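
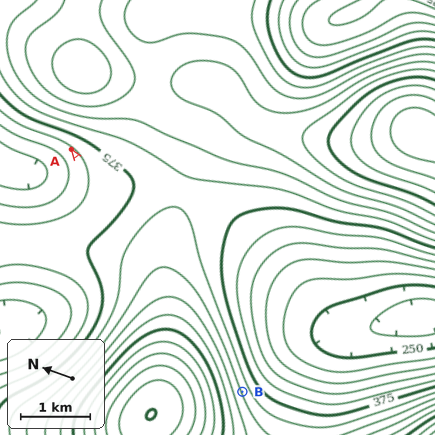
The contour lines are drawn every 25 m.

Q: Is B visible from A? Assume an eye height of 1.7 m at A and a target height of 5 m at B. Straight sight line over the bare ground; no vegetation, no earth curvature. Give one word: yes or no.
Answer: no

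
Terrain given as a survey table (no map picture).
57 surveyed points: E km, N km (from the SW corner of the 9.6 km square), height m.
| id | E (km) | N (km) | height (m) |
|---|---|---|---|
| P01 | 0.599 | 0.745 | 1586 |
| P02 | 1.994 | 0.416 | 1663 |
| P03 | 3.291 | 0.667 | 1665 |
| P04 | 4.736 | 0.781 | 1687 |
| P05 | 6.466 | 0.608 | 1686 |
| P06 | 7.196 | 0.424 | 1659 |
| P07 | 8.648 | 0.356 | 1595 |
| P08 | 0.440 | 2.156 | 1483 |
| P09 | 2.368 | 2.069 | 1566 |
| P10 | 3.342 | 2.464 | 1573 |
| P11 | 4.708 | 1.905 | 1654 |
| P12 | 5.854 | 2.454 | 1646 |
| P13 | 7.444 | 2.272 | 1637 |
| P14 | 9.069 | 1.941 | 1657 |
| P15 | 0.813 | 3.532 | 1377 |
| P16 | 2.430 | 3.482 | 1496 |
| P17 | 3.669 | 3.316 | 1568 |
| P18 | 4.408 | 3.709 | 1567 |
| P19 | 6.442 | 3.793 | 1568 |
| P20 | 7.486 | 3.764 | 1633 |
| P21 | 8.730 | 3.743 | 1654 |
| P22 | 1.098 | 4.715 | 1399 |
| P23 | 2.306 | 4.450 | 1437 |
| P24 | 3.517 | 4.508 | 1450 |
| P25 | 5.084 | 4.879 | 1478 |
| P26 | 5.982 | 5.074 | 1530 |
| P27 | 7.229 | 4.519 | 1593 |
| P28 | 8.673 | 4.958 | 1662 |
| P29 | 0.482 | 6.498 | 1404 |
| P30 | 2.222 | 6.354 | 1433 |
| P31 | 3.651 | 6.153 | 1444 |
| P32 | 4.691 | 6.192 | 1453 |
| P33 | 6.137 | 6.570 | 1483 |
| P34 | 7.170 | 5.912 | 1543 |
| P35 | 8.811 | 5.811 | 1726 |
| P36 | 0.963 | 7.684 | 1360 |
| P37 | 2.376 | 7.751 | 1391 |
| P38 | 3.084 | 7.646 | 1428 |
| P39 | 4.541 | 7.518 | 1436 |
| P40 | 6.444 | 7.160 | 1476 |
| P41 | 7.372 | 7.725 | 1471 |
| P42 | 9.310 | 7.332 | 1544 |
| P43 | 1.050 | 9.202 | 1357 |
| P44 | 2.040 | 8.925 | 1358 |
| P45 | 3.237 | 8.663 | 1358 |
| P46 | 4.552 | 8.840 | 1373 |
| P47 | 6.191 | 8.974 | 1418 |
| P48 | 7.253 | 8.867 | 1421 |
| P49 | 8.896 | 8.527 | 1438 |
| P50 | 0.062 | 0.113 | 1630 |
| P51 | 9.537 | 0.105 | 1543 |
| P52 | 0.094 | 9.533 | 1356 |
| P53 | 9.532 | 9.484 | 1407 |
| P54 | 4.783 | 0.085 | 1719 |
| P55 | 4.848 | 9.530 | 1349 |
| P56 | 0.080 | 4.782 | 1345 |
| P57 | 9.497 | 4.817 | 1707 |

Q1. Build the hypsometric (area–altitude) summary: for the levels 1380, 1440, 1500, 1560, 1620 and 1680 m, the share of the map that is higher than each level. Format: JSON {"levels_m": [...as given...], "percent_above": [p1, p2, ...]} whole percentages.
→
{"levels_m": [1380, 1440, 1500, 1560, 1620, 1680], "percent_above": [88, 67, 51, 43, 30, 6]}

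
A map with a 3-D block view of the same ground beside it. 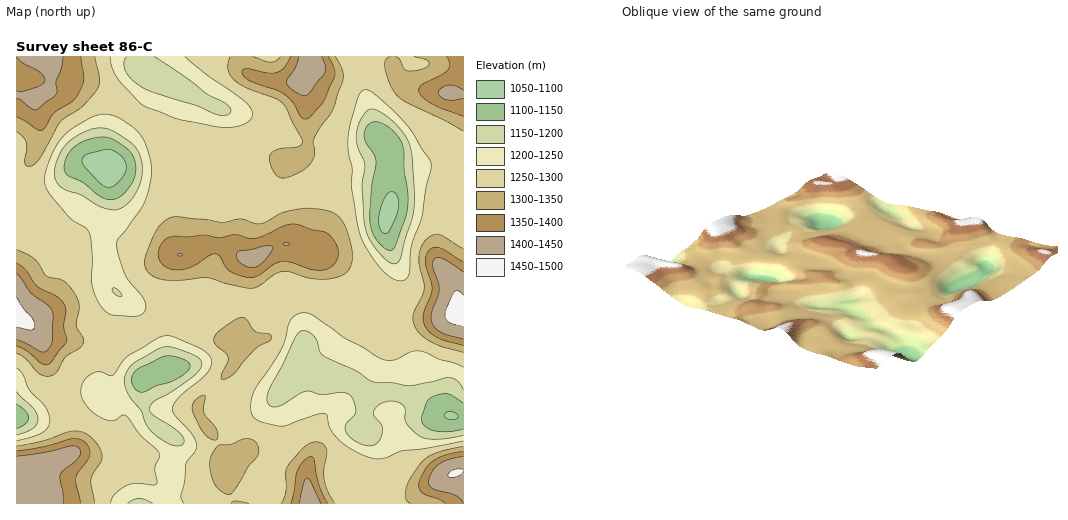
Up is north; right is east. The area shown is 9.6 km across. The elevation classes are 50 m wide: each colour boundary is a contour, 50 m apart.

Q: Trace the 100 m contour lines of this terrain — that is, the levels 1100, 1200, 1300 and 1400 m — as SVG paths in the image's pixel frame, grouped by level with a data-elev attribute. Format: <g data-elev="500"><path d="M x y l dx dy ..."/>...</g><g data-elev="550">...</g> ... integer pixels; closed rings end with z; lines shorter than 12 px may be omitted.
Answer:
<g data-elev="1100"><path d="M449 420l-4-3 0-2 1-3 6 0 6 3 0 2-2 2z"/><path d="M383 233l-4-8 0-12 6-16 4-5 3 0 4 2 2 4 0 12-9 22-3 2z"/><path d="M108 187l-9-4-16-18-1-6 3-4 24-6 8 4 7 6 2 7-2 8-9 11z"/></g><g data-elev="1200"><path d="M128 503l5-3 6-2 6 2 8 3"/><path d="M173 445l-14-7-11-10-7-18-13-16-4-12 2-9 6-9 25-14 9-3 9 1 19 7 6 4 2 4-2 6-7 7-22 16-16 9-5 6 0 4 3 4 22 14 8 8 1 5-2 3z"/><path d="M463 435l-24 4-11 0-7-2-8-6-7-8-1-14-2-4-6-3-8-1-11 4-5 7 1 4 8 12-2 11-5 6-8 1-13-6-8-9 0-7 8-8 2-5-3-11-5-6-7-2-20 3-15-4-7 3-16 11-7 2-7-2-2-7 3-10 25-51 4-5 5-2 5 2 5 5 6 15 3 3 33 16 15 10 39 5 39-8 9 3 5 9"/><path d="M17 392l17 17 4 10-1 5-5 5-15 6"/><path d="M118 296l-5-4-1-3 1-1 5 2 4 5 0 2z"/><path d="M391 263l-8-6-12-15-4-9-3-12-2-35 3-21-8-19-1-11 2-10 4-8 5-6 4-2 6 1 7 4 15 14 9 13 4 14 2 38-1 21-13 44-3 5z"/><path d="M110 210l-12-4-18-12-17-5-6-6-2-6 2-15 8-17 13-10 17-7 8 0 7 2 19 11 8 9 5 13-1 17-8 17-11 11-6 2z"/><path d="M154 57l32 21 21 16 20 10 4 5-1 4-5 2-8 0-20-9-53-18-11-7-7-8-2-9 3-7"/></g><g data-elev="1300"><path d="M95 503l-4-24 10-18 1-5-4-11-9-9-8-4-10-1-28 10-26 5"/><path d="M249 503l-13-2-5 2"/><path d="M335 503l-8-12-3-12 2-30-4-6-6-1-5 1-6 4-17 19-2 7 0 19-5 11"/><path d="M227 494l3 0 4-3 15-25 9-10 0-10-6-6-7-1-14 5-11 1-8 9-2 11 3 15 5 9z"/><path d="M463 446l-26 7-9 4-6 4-11 17-4 9-1 12 5 4"/><path d="M211 439l6 0 1-6-3-7-11-12-1-6 2-11-2-2-4 2-5 5-2 8 10 21z"/><path d="M221 379l4 0 9-5 22-25 15-9 0-5-15-3-9-12-4-2-8 2-17 12-4 5 0 5 13 12 1 5-6 15z"/><path d="M17 353l9 6 13 14 4 3 6 0 7-3 9-15 16-11 3-6-8-15 3-21-2-7-5-8-10-10-16-4-12-17-17-10"/><path d="M244 288l7 0 6-1 17-13 9-3 8 1 17 6 12 1 14-1 11-4 6-9 1-11-4-20-6-13-5-6-7-4-24-3-23 5-17 9-7 2-17-5-20 3-48-5-9 4-8 8-8 18-4 14 1 8 6 6 8 4 11 1 37-2z"/><path d="M463 249l-24-15-8 2-7 6-4 8-1 10 5 23 0 7-10 21-1 7 4 12 9 9 15 7 22 7"/><path d="M17 132l6 5 3 6-1 21 3 2 4 0 8-8 20-36 22-15 15-18 3-10-5-22"/><path d="M230 57l-2 11 4 10 13 9 28 11 8 4 5 6 16 31 0 4-3 3-20 3-9 6-1 5 4 11 5 6 6 1 18-7 7-6 4-6 2-7-1-13 6-11 13-18 10-30-1-11-7-12"/><path d="M280 57l-4 4-5 1-18-5"/><path d="M390 57l-5 4 0 8 6 17 7 10 8 6 39 19 18 10"/><path d="M414 57l13 3 2 2 0 3-8 4-14 2-3-3-5-9-4-2"/></g><g data-elev="1400"><path d="M63 503l0-10-3-18 3-4 16-14 2-5-3-5-8-1-27 7-26 3"/><path d="M321 503l-10-22-4-3-3 5-5 20"/><path d="M463 456l-15 4-10 5-7 8-2 9 3 6 23 7 8 8"/><path d="M17 340l23 11 6 0 4-4 2-6 1-24-3-10-18-14-15-20"/><path d="M463 272l-21-14-4-1-4 3-1 7 5 16 1 7-8 27 2 8 5 6 8 3 17 5"/><path d="M247 267l6 1 7-4 9-9 4-8-8-1-27 5-2 4 2 5z"/><path d="M179 256l4-1-1-1-4 0 0 1z"/><path d="M286 246l4-2-3-2-4 1 0 1z"/><path d="M17 98l18 12 19-14 3-4-1-11 5-12 2-12"/><path d="M463 90l-8-4-6-1-8 3-3 5 3 4 6 3 16-2"/><path d="M17 57l5 6 17 9 6 8-2 3-5 4-16 4-5 0"/><path d="M299 57l-3 10-10 15 6 7 12 7 5-3 16-20 0-7-3-9"/></g>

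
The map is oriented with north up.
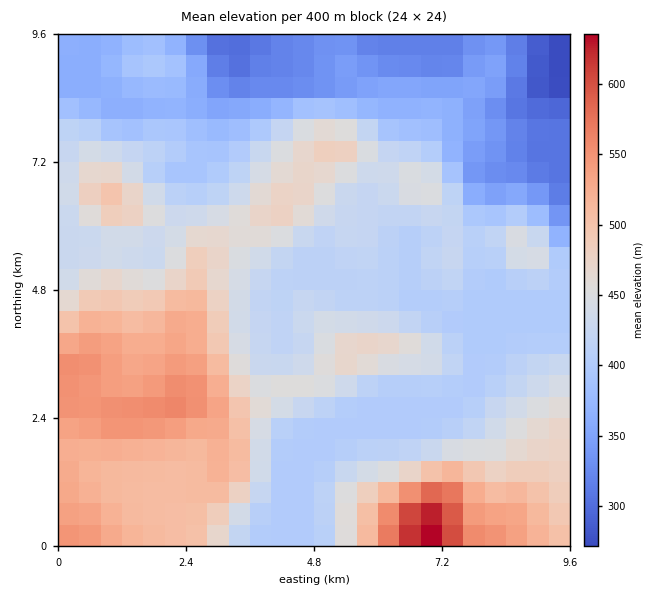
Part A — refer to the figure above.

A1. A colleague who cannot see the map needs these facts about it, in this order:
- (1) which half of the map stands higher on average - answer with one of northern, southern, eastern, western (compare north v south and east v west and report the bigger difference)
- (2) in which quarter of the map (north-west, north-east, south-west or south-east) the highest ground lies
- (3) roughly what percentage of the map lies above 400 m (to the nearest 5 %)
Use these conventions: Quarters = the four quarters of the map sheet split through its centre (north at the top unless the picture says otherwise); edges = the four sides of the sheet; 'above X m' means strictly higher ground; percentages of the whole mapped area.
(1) Taken as a whole, the southern half is higher than the northern.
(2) The highest point lies in the south-east quarter of the map.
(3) Roughly 75 % of the ground is higher than 400 m.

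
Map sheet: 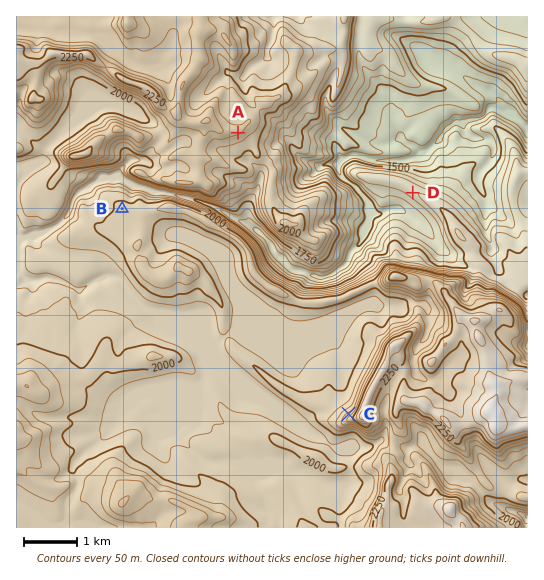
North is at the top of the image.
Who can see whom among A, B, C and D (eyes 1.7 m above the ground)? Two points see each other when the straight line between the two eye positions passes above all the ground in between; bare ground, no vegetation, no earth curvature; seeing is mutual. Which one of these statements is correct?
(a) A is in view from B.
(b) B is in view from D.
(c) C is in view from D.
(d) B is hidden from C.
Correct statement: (d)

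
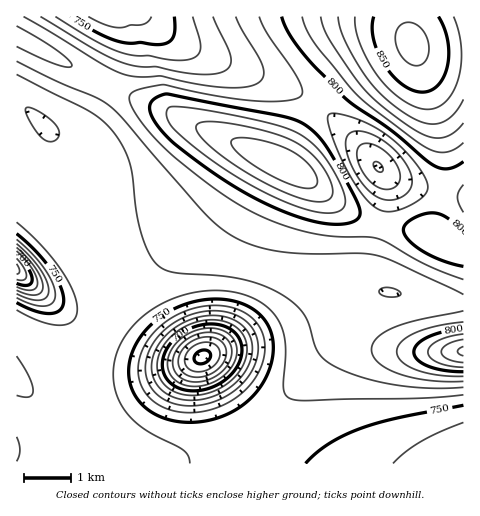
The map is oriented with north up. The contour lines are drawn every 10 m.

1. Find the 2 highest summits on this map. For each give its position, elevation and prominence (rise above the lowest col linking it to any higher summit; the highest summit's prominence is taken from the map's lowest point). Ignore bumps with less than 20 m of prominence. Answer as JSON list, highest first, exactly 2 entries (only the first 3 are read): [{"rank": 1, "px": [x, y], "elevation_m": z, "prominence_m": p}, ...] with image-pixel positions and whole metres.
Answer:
[{"rank": 1, "px": [412, 45], "elevation_m": 863, "prominence_m": 216}, {"rank": 2, "px": [284, 165], "elevation_m": 838, "prominence_m": 45}]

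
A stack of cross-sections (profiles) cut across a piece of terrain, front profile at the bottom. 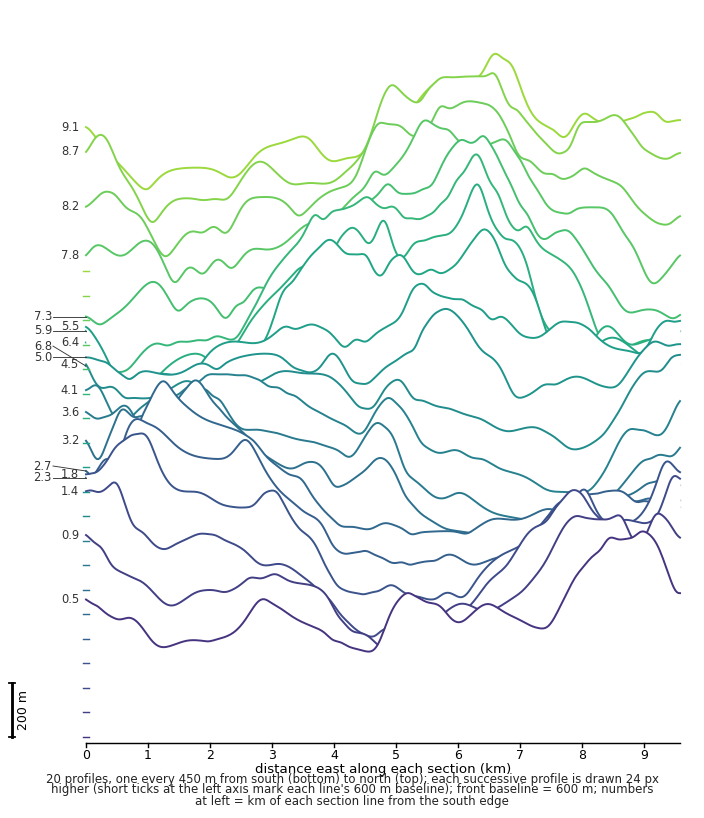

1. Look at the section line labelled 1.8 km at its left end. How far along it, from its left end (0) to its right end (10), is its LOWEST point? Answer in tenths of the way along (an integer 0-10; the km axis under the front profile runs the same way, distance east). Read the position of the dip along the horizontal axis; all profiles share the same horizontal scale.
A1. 6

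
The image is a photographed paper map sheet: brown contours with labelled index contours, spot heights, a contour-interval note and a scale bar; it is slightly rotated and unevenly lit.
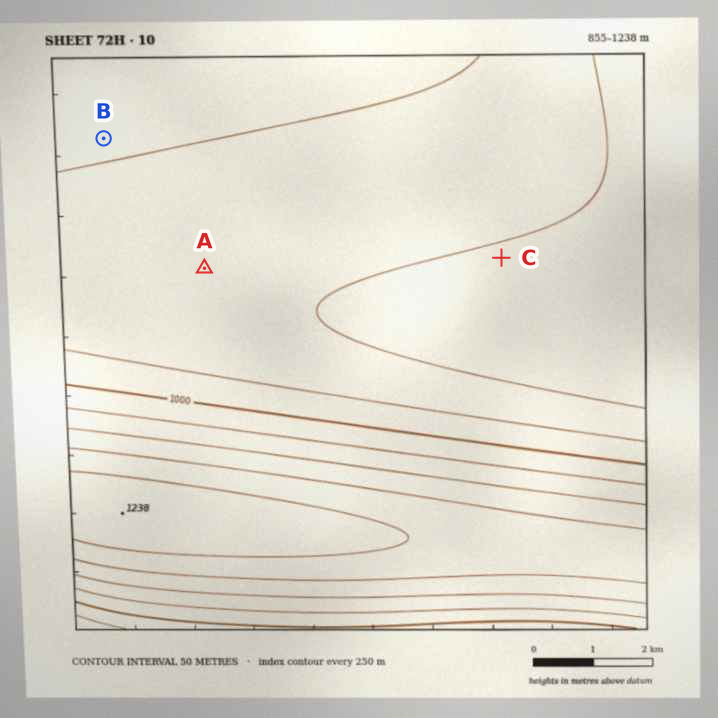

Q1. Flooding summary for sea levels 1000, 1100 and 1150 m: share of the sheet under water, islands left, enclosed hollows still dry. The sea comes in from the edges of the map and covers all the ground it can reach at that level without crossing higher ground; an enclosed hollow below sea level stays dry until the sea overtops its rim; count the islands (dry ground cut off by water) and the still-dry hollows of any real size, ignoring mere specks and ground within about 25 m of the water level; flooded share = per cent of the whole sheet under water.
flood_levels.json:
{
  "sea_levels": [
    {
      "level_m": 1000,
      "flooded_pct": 65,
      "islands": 0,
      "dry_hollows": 0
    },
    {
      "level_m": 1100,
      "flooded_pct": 77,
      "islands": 0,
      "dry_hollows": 0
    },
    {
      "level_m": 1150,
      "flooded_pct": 84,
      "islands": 0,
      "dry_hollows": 0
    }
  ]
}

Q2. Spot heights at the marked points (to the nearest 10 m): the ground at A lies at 910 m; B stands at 960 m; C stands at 900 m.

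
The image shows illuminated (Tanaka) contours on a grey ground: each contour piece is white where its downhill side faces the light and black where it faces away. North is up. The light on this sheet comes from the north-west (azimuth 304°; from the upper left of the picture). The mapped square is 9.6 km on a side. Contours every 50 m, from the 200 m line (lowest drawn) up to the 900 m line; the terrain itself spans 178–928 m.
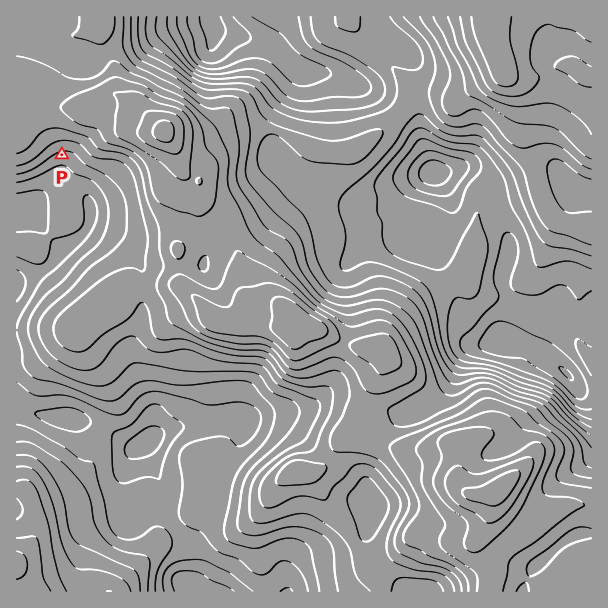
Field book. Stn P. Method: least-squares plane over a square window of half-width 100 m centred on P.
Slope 14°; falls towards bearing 169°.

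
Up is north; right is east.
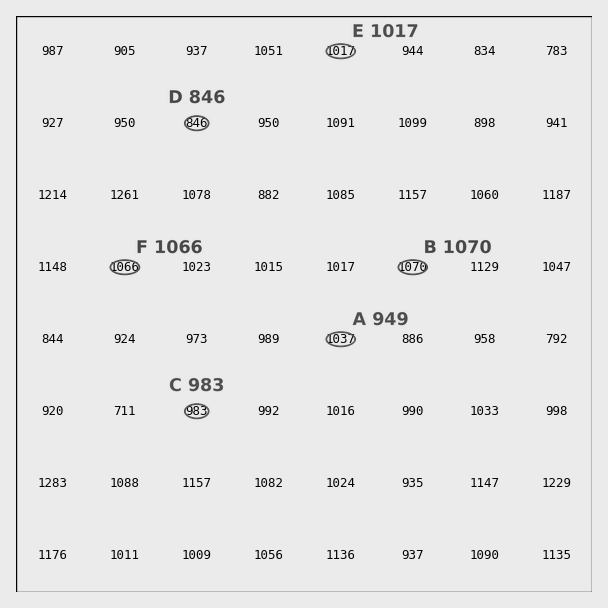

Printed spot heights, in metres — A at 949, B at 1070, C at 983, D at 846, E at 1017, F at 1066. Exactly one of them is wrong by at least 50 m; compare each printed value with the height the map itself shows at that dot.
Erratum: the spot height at A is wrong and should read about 1037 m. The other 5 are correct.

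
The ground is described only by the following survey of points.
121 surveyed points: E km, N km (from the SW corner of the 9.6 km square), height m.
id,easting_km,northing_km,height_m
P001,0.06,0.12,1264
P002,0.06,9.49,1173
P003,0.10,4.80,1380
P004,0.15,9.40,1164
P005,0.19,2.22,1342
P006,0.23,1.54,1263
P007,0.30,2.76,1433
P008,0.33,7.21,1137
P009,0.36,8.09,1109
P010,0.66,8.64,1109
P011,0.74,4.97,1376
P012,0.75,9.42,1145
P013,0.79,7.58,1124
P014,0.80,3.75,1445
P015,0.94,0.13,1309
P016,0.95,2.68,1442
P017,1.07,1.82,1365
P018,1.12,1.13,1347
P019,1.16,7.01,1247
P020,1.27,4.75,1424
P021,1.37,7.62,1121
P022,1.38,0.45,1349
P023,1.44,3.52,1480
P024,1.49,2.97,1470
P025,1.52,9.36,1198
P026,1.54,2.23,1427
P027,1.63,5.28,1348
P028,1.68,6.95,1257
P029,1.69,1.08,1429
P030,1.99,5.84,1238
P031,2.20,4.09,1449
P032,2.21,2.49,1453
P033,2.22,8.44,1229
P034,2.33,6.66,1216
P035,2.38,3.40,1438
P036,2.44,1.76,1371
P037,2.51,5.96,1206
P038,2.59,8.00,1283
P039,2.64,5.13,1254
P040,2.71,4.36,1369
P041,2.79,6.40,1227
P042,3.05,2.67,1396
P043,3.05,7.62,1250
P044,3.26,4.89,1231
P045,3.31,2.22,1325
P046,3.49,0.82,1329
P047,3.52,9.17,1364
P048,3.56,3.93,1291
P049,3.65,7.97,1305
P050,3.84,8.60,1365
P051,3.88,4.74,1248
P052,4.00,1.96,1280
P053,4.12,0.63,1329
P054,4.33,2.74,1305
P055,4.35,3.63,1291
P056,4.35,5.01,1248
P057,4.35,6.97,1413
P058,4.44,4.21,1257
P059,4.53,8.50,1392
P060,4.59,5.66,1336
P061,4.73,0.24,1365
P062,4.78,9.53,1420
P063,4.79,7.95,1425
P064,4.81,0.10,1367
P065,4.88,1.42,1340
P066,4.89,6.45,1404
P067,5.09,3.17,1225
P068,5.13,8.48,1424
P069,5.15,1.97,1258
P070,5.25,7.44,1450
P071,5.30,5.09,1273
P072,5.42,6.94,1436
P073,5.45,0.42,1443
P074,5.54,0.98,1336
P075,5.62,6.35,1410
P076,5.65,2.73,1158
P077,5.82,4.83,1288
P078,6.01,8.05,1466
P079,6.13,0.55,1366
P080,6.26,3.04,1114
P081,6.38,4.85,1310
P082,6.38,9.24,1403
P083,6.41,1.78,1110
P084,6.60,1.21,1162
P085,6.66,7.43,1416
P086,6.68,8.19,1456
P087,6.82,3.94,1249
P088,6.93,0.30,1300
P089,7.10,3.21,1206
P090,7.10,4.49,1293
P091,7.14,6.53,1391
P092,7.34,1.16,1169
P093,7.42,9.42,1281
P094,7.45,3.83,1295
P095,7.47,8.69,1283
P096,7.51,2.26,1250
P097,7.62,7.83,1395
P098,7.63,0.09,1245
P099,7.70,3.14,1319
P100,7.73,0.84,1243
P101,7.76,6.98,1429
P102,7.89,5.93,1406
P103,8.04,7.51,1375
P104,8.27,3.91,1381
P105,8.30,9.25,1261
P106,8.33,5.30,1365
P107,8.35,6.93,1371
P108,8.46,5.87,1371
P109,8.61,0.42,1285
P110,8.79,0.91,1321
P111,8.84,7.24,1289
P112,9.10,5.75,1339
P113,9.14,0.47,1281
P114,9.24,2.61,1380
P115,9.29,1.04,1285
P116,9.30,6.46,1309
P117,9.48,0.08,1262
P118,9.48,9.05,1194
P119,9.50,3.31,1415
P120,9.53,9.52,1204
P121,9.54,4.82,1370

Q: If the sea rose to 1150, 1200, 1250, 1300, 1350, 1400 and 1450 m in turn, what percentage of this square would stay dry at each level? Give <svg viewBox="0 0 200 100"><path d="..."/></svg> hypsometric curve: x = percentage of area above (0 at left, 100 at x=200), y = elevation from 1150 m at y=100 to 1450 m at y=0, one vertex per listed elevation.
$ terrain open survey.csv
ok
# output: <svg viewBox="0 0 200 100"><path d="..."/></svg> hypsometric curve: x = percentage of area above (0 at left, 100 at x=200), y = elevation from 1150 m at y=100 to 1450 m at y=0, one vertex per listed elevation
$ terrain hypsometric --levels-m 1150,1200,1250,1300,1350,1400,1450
<svg viewBox="0 0 200 100"><path d="M187 100l-12-17-21-16-39-17-38-17-37-16-29-17"/></svg>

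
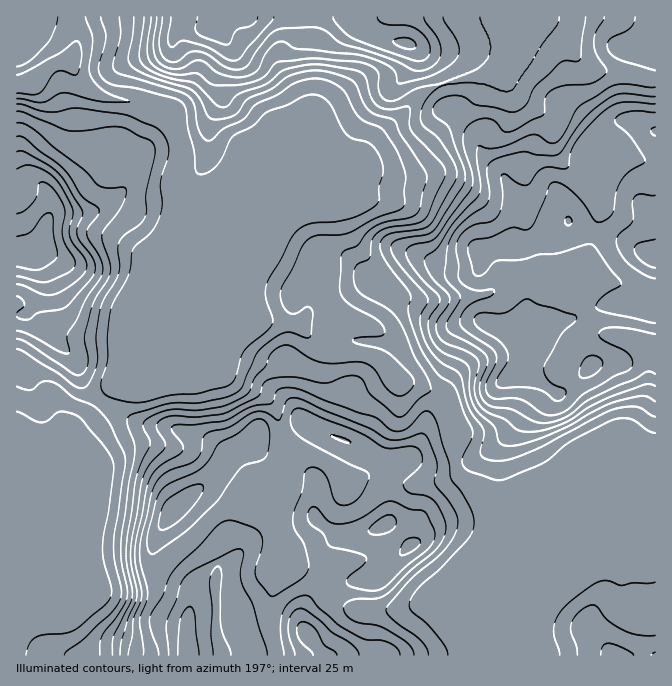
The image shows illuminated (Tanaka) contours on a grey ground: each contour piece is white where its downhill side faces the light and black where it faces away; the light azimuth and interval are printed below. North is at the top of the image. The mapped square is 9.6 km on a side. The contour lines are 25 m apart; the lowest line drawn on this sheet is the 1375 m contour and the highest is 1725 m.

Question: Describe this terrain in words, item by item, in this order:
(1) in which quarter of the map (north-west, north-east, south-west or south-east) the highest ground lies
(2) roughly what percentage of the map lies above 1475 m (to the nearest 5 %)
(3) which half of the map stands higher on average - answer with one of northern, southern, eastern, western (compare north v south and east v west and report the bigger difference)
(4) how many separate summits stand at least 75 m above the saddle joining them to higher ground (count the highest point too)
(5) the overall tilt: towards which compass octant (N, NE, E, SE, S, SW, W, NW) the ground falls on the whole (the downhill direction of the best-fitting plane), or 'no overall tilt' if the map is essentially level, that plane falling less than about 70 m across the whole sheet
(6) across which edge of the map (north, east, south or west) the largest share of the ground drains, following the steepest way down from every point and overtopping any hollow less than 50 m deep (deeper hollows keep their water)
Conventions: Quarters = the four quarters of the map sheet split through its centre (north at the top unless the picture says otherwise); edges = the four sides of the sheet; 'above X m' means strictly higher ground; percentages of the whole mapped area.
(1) The highest point lies in the north-east quarter of the map.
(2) About 70 % of the map lies above 1475 m.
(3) Taken as a whole, the eastern half is higher than the western.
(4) There are 4 summits with 75 m or more of prominence.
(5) On the whole the ground falls towards the west.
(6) Drainage is mainly to the west: more ground falls towards that edge than towards any other.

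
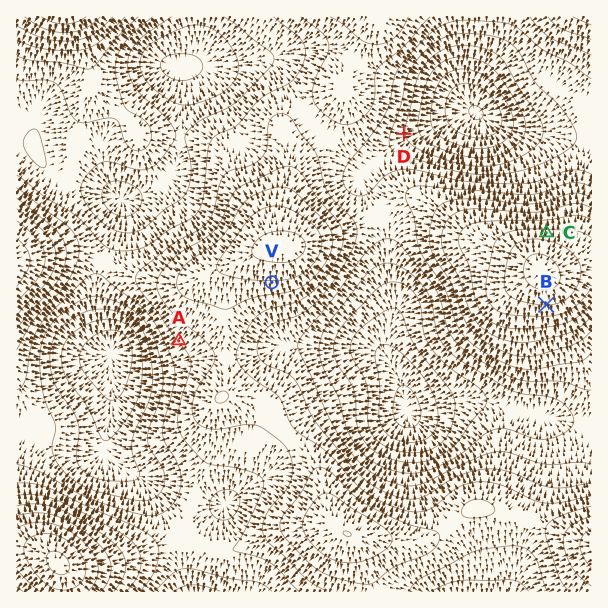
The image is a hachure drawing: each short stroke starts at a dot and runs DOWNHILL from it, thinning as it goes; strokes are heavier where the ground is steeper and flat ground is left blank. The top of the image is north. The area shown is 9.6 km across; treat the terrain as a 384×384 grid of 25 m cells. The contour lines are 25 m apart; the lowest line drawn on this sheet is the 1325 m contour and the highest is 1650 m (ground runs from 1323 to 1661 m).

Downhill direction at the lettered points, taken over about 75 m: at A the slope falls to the SW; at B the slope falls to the S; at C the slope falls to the N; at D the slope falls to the E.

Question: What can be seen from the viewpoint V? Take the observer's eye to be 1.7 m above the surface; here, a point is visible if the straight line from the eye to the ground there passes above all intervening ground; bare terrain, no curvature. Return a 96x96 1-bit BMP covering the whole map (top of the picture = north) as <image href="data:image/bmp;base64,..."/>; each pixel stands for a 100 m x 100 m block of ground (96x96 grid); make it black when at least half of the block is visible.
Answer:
<image width="96" height="96" href="data:image/bmp;base64,Qk2+BAAAAAAAAD4AAAAoAAAAYAAAAGAAAAABAAEAAAAAAIAEAAATCwAAEwsAAAIAAAAAAAAA////AAAAAAAAAAAAAAAAAAAAABAABwAAAAAAAAAAADgAP/gAAAAAAAAAADwAf/gAAAAAAAAAAD8A//wAAAAAAAAAAH8B//gAAAAAAAAAAH8H//gAeAAAAAAAAP8P//gAfAAAAAAAAP8///AAPgAAABAAAf////AADwAAf/4AAf///+AAB+AP//8AA////+AAA/////+AB////8AAAf/////gD////4AAAf/////4H////4AAAP///////////wAAAH///////////gAAAD///////////AAAAB//////////4AAAAA//////////gAAAAAf/////////AAAAAAf////////+AAAAAAf////////8AAAAAAf////////8AAAAAAf////////4AAAAAA/////////wAAAAAB/////////gAAAAAH/////////AAAAAAH//w/////+AAAAAAH//gf////+AAAAAAH//Af/////AAAAAAP//Af/////AAAAAB///gf/////AAAAB////w////A/AAAAD////4///+ADAAAAH////////+ADAAAAD////////8ADAAAAD////+D//8ACAAAAB////4D//8ACAAAAA////AB//8ACAAAAAf//8AB//8ACAAAAAP//4AA//4ACAAAAAP//gAA//4ACAAAAAH//AAAf/wACAAAAAP/+AAAf/wADAAAAAP/8AAAP/wADAAAAAP/4AAAP/wADAAAAAf/gAAAH/wADgAAAAf/AAAAH/4ADwAAAB//AAAAD//ADwAAAB//AAAAD//gD4AAAB//AAAAD//gD4AAAAB/gAAAB//gD4AAAAAPgAAAB//gD4AAAAABAAAAB//gD4AAAAAAAAAAB//gDwAAAAAAAAAAA//ADgAAAAAAAAAAAf/ADAAAAAAAAAAAAH/AAAAAAAAAAAAAAB+AAAAAAAAAAAAAAAcAAAAAAAAAAAAAAAAAAAAAAAAAAAAAAAAAAAAAAAAAAAAAAAAAAAAAAAAAAAAAAAAAAAAAAAAAAAAAAAAAAAAAAAAAAAAAAAAAAAAAAAAAAAAAAAAAAAAAAAAAAAAAAAAAAAAAAAAAAAAAAAAAAAAAAAAAAAAAAAAAAAAAAAAAAAAAAAAAAAAAAAAAAAAAAAAAAAAAAAAAAAAAAAAAAAAAAAAAAAAAAAAAAAAAAAAAAAAAAAAAAAAAAAAAAAAAAAAAAAAAAAAAAAAAAAAAAAAAAAAAAAAAAAAAAAAAAAAAAAAAAAAAAAAAAAAAAAAAAAAAAAAAAAAAAAAAAAAAAAAAAAAAAAAAAAAAAAAAAAAAAAAAAAAAAAAAAAAAAAAAAAAAAAAAAAAAAAAAAAAAAAAAAAAAAAAAAAAAAAAAAAAAAAAAAAAAAAAAAAAAAAAAAAAAAAAAAAAAAAAAAAAAAAAAAAAAAAAAAAAAAAAAAAAAAAAAAAAAAAAAAAAAAAAAAAAAAAAAAAAAAAAAAAAAAAAAAAAAAAAAAAAAAAAAAAAAAAAAAAAAAAAAAAAAAAAAAAAAA="/>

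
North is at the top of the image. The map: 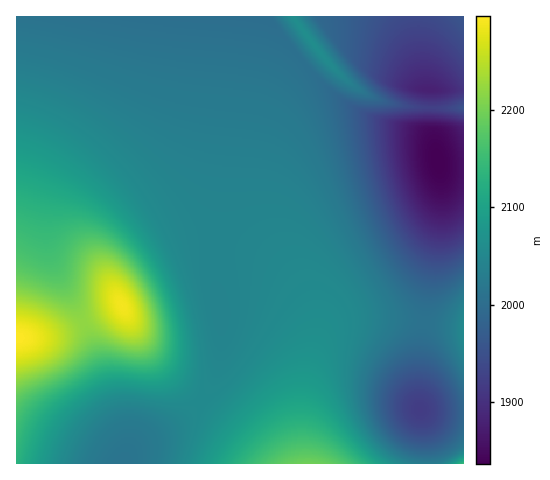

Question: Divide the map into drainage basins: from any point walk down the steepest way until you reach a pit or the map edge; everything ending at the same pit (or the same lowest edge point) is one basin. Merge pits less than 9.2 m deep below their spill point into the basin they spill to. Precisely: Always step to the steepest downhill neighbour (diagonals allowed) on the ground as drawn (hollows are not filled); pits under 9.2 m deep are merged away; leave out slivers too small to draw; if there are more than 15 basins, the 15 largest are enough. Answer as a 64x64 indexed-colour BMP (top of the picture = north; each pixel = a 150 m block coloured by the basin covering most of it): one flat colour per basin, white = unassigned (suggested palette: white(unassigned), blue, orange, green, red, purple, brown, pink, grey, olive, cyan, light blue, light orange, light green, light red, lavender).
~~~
<image width="64" height="64" href="data:image/bmp;base64,Qk12CAAAAAAAAHYAAAAoAAAAQAAAAEAAAAABAAQAAAAAAAAIAAATCwAAEwsAABAAAAAAAAAA////ALR3HwAOf/8ALKAsACgn1gC9Z5QAS1aMAMJ34wB/f38AIr28AM++FwDox64AeLv/AIrfmACWmP8A1bDFACIiIiIiIiIiIiIiIiIiIiIiIhEREzMzMzMzMzMzMzMzIiIiIiIiIiIiIiIiIiIiIiIhERETMzMzMzMzMzMzMzMiIiIiIiIiIiIiIiIiIiIiIhERERMzMzMzMzMzMzMzMyIiIiIiIiIiIiIiIiIiIiIhEREREzMzMzMzMzMzMzMzIiIiIiIiIiIiIiIiIiIiIhERERETMzMzMzMzMzMzMzMiIiIiIiIiIiIiIiIiIiIhERERERMzMzMzMzMzMzMzMyIiIiIiIiIiIiIiIiIiIhEREREREzMzMzMzMzMzMzMzIiIiIiIiIiIiIiIiIiIRERERERETMzMzMzMzMzMzMzMiIiIiIiIiIiIiIiIiIRERERERERMzMzMzMzMzMzMzMyIiIiIiIiIiIiIiIiIREREREREREzMzMzMzMzMzMzMzIiIiIiIiIiIiIiIiIRERERERERETMzMzMzMzMzMzMzMiIiIiIiIiIiIiIiERERERERERERMzMzMzMzMzMzMzMyIiIiIiIiIiIiIiERERERERERERETMzMzMzMzMzMzMzIiIiIiIiIiIiIiERERERERERERERMzMzMzMzMzMzMzMiIiIiIiIiIiIiIREREREREREREREzMzMzMzMzMzMzMyIiIiIiIiIiIiIRERERERERERERERMzMzMzMzMzMzMzIiIiIiIiIiIiIREREREREREREREREzMzMzMzMzMzMzMiIiIiIiIiIiIRERERERERERERERETMzMzMzMzMzMzMxEREiIiIiIiIhEREREREREREREREREzMzMzMzMzMzMzERERESIiIiIhERERERERERERERERERMzMzMzMzMzMzMRERERESIiIhERERERERERERERERERERMzMzMzERERERERERERERIiEREREREREREREREREREREREREREREREREREREREREREREREREREREREREREREREREREREREREREREREREREREREREREREREREREREREREREREREREREREREREREREREREREREREREREREREREREREREREREREREREREREREREREREREREREREREREREREREREREREREREREREREREREREREREREREREREREREREREREREREREREREREREREREREREREREREREREREREREREREREREREREREREREREREREREREREREREREREREREREREREREREREREREREREREREREREREREREREREREREREREREREREREREREREREREREREREREREREREREREREREREREREREREREREREREREREREREREREREREREREREREREREREREREREREREREREREREREREREREREREREREREREREREREREREREREREREREREREREREREREREREREREREREREREREREREREREREREREREREREREREREREREREREREREREREREREREREREREREREREREREREREREREREREREREREREREREREREREREREREREREREREREREREREREREREREREREREREREREREREREREREREREREREREREREREREREREREREREREREREREREREREREREREREREREREREREREREREREREREREREREREREREREREREREREREREREREREREREREREREREREREREREREREREREREREREREREREREREREREREREREREREREREREREREREREREREREREREREREREREREREREREREREREREREREREREREREREREREREREREREREREREREREREREREREREREREREREREREREREREREREREREREREREREREREREREREREREREREREREREREREREREREREREREREREREREREREREREREREREREREREREREREREREREREREREREREREREREREREREREREREREREREREREREREREREREREREREREREREREREREREREREREREREREREREREREREREREREREREREREREREREREREREREREREREREREREREREREREREREREREREREREREREREREREREREREREREREREREREREREREREREREREREREREREREREREREREREREREREREREREREREREREREREREREREREREREREUREREREERERERERERERERERERERERERERERERERERREREREREQREREREREREREREREREREREREREREREREURERERERERBEREREREREREREREREREREREREREREREUREREREREREERERERERERERERERERERERERERERERFEREREREREREQRERERERERERERERERERERERERERERFERERERERERERBEREREREREREREREREREREREREREREUREREREREREREEREREREREREREREREREREREREREREUREREREREREREQREREREREREREREREREREREREREREURERERERERERERBEREREREREREREREREREREREREREUREREREREREREREEREREREREREREREREREREREREREUREREREREREREREQRERERERERERERERERERERERERERRERERERERERERERBERERERERERERERERERERERERERRERERERERERERERE"/>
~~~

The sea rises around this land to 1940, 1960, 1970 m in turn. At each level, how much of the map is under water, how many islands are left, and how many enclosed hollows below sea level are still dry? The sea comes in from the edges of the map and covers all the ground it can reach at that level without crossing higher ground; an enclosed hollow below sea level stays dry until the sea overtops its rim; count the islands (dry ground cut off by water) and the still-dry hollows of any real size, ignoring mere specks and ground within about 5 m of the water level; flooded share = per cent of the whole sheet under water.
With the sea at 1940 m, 9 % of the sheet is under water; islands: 0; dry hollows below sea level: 1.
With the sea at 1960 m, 11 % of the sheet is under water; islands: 0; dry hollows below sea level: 1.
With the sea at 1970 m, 12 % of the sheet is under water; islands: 0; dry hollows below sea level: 1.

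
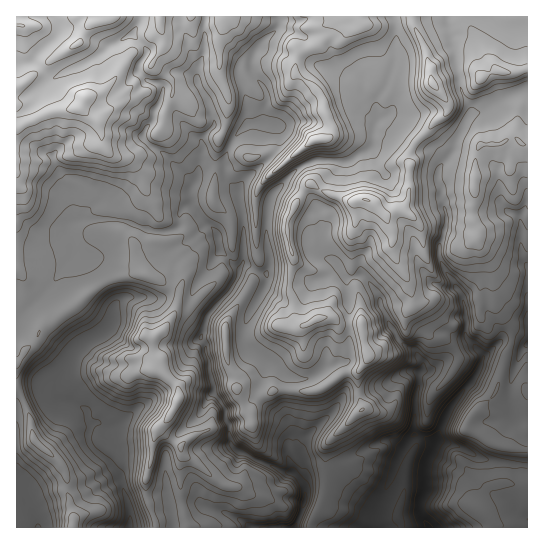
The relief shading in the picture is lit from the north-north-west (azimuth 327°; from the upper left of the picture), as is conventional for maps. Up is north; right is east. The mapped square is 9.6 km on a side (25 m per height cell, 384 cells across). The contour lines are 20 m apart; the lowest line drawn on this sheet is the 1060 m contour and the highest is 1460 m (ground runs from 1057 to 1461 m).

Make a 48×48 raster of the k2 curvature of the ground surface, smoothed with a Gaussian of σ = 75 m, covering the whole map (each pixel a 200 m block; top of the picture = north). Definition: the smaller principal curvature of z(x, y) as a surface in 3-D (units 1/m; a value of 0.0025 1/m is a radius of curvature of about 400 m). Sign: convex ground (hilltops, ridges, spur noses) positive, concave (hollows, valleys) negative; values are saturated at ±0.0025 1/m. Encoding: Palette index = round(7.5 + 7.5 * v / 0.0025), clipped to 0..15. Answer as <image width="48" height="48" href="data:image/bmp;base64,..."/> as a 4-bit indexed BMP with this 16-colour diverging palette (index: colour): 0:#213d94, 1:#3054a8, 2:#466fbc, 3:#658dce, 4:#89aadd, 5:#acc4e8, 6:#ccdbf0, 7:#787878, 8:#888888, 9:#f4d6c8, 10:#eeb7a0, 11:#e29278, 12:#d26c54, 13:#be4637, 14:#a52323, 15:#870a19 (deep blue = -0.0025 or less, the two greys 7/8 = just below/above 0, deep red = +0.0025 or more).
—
<image width="48" height="48" href="data:image/bmp;base64,Qk32BAAAAAAAAHYAAAAoAAAAMAAAADAAAAABAAQAAAAAAIAEAAATCwAAEwsAABAAAAAAAAAAlD0hAKhUMAC8b0YAzo1lAN2qiQDoxKwA8NvMAHh4eACIiIgAyNb0AKC37gB4kuIAVGzSADdGvgAjI6UAGQqHAIdkiFRFJWhXh4hjQyMIZVVneIZERFaId3dleHioFXdXdlRXeHoGiIdmeHRHiIiHd3dmd2eGBndXZmZ4eIcieHd1Z4RHiIh3d3Znd3dkJ2ZYZniId3pBd3d2V4ZFd3d3eGZmd3dzSYRXV4d4eGYUd3eIVnZGd4iId1Z3h3hlR4NHZ3dZcxNWd3iIZHZGh3d2ZleHh3ZXVnNId3dRA3V1ZVZ4dHdFeVI0VkiId2Z3VnQ4VEMCh2V1iGVFdVhlURaIhzl2dmd3VodGd4MphmZkaId1NDREOIeHd0dlZ3d3VZhzV6E6l2Z2Jnh3eFKCKpd3d0hGd3d2U2aGNYBohmZ3UliIiWCFB4d3d2ZHd3ZmUzV4YmBWdWZmZCaYaHCHEoh3Z3VXd2VndkNZdQWXZ3Z4hyVVaHCIYEZ3aGRnd1eIlmVohweIZ3ZmeFRURYFohQV3WGVWdmiIhohmhQd3d2VVRnd2UjNGeEF3V4ZVZmd3d4h1cxhmZmaIZmV5iFRFaIFnZneGVlZ4ZWd2YkhlZmZ4ZnSJiUF3Z2IndXeHZVVVWIZmQmhVZmZmZnR2giR4dhZjdnd3dlVUaIiGcWlUV5eHZnSHQJZndimGdneHd3ZVV3d2cklkWJd3iHSYFIdmZSh3dXd3eIZVZ3Z3dgV2RndniGR2F4iHdDd4dXd3d4dUQzRnZ1FnRWd2d2V0R3d5gkh4hXd3d3dmVmd3Z4Unc2d2d2dzZ3dVQWd3hYd3d3d3eId4dXg2c2dnZ2ZGd4dHBXd3hYd3d3d3eHd4dmhEVFZ2d2dXeHVzGHd3dXd3d3d3d3d3iFVzhEh1ZlZXh3WAeYh3dXd3d3d3eHd3eGVzc1dVdmhliHZweImIdXd3d4d3d2Znd0ZygmhWdXl1eGaEN4iIdXZnd3d3ZWdmhVdygmhmdWdmd1iGJ3d4dndnd3d3eHh2ZYdjclh1ZVd3d3dmN3ZmRohmd3d3d4h2V4dUc0iFVmmIZnZlV3dkhohmd3d3d3d3V4dUhBVmZ2eIZXhlZ4hlhoZmdmZmZ3d3ZnZkZzB6dnZVVndkdohmdod2Vmd3d3hmdnZlJoMFd3d3Zndldndmhod0eHeIeHdXdmV5c1dQAjRnd4hmZndnd3ZVaIiHaFR3dXVYd0Z3Z2ZWdnZnZnh3eHZ3Znd3ZFmHZIg2d2RpiYZ2d2d2ZXh3h4d3dmd2ZkiFZ0ZVd2VFV4Z2d2Z3ZGd3h3d3d3h3d0Z1iDd1dmZVd2Z3d3ZnhFd3d3Z3eIZ3d2R3hkiEdmZnh1Z3d3ZVh0Znd2Z3eJd3h5SIhGh0hXhndld3d2V3c1ZWVodnZnd3d1R3ZIdmdXh3hWh4d1aZcnlmVXh2Znd4ZGdmVYdXVniHZnd4d2WHYnlohmZ3ZVd4c4d3ZYdWZnh1Vmd3h2WIVHeHd3dnd2VnhleIZHdmVmeGh3Znd2V2VXd2d3dmeIZVZXeHdHd3VWl2h4dmZld2Z3d3d4h2ZmZ2VXh2dHiIdUZnd3iIdWd2Z3d3d3Z2Z3iJdGhmhHiHh0Zmd3iHZHdnaHd3dw=="/>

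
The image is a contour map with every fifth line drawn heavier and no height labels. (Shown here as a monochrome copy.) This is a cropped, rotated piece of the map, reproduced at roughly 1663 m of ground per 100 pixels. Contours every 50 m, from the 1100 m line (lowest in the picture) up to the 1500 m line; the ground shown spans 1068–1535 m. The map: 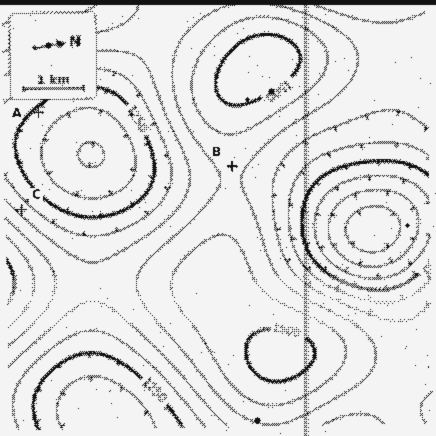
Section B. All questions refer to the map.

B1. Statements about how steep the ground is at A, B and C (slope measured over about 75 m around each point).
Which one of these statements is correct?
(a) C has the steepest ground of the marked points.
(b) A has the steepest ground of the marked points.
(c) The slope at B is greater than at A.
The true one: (a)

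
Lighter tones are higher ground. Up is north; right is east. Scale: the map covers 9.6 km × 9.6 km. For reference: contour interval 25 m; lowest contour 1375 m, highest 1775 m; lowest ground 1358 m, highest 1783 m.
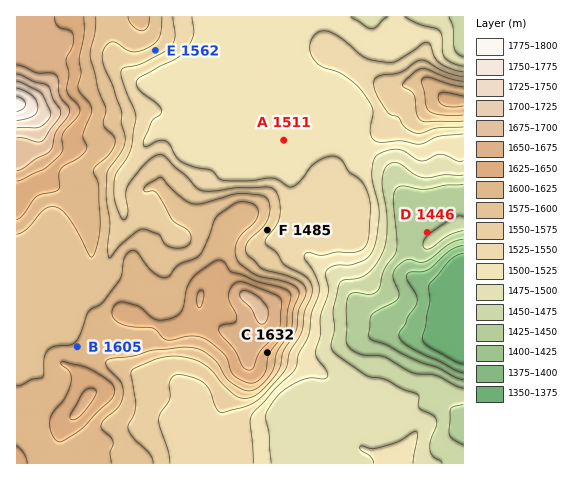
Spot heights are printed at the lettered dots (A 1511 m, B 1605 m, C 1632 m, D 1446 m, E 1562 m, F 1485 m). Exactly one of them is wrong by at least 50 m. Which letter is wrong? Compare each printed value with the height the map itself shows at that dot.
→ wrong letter F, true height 1560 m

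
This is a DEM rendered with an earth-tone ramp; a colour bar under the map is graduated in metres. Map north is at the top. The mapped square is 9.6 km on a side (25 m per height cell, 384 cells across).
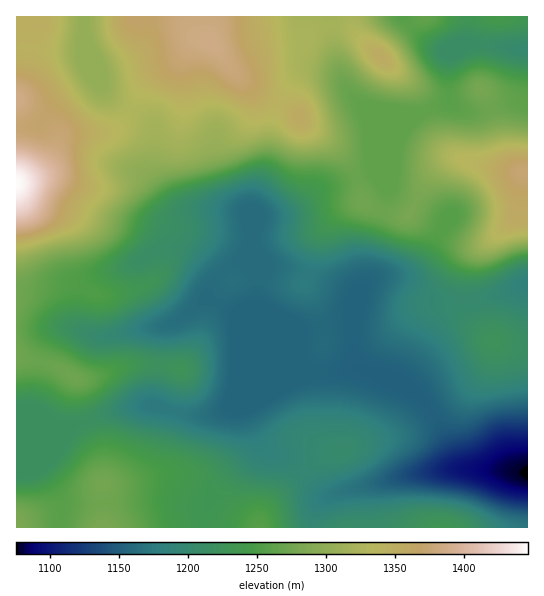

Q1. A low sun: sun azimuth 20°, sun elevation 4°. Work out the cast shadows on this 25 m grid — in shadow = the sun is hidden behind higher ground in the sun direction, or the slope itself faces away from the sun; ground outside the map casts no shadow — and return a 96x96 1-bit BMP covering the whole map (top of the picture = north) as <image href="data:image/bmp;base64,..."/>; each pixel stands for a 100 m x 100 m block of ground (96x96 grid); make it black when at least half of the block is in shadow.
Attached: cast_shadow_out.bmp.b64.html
<image width="96" height="96" href="data:image/bmp;base64,Qk2+BAAAAAAAAD4AAAAoAAAAYAAAAGAAAAABAAEAAAAAAIAEAAATCwAAEwsAAAIAAAAAAAAA////AAAAAAAAAAAAAAAAAAAAAAAAAAAAAAAAAAAAAAAAAAAAAAAAAAAAAAAAAAAAAAAAAAAAAAAAAAAAAAAAAAAAAAAAAAAAAAAAAAAAAAAAAAAAAAAAAAAAAAAAAAAAAAAAAAAAAAAAAAAAAAAAAAAAAAAAAAAAAAAAAAAAAAAAAAAAAAAAAAAAAAAAAAAAAAAAAAAAAAAAAAAAAAAAAAAAAAAAAAAAAAAAAAAAEHgAAAAAAAAAAAAAOPwAAAAAAAAAAAAAGP4AAAAAAAAAAAAAAf8AAAAAAAAAAAAAAf8AAAAAAAAAAAAAAf8AAAAAAAAAAAAAAf8B8AAAAAAAAAAAAf8H+AAAAAAAAAAAAf8P/AAfAAAAAAAAAf///gD/gAAAAAAAAP///wP/gAAAAAAAAP///gf/gAAAAAAAAD//wAf/AAAAAAAAAAD/AAf+AAAAAAAAAAAAAAH4AAAAAAAAAAAAAAAAAAAAAAAAAAAAAAAAAAAAAAAAAAAAAAAAAAAAAAAAAAAAAAAAAAAAAAAAAAAAAAAAAAAAAAAAAAAAAAAAAAAAAAAAAAAAAAAAAAAAAAAAAAAAB4AAAAAAAAAAAAAAD+AAAAAAAAAAMAAAH/8AAAAAAAAAf4AAP//AAAAAAAAAf8AAP//gAAAAAAAA/+AAHAfgAAAAAHAA//AAAAHgAAAAAfwB//CAAAAAAAAAB/4D//jgAAAAAAAAH/+H//z+AAAAAAAAP/////z/gAAAAAAAP/////7/4AAAAAAAf///////+AAAAAAD/////////gAAAAgP/////////wAAAD4f/////////8AAAD8f/////////+AAAH+f///+Af///4AAAH/P///4AH///gAAAP/AP//wAD//+AAAB//gH//gAA//AAAAH//wD/8AMAHwAAAf///4D/AA/gDAAAA////4B4AB/wAAAAB////8AAAB/4AAAAD////+AAAB/8AAAAD////+AAAD/8AAAAB/////AAAD/8AAAAA/////AAAD/8AAAAAf////wAAD/8AAAAAf////4AAB/4AAAAAP////4AAB/gAAAAAH////8AAB8AAAAAAAf///8AAAAAAAAAAAA///8AAAAAAAAAAAAP//4AAAAAAAAAAAAH//wAAAAAAAAAAAAB//gAAAAAAAAAAAAA/+AAAAAAAAAAAAAAP8AAAAAAAAAAAAB4BgAGAAAAAAAAAAB8AAAPgAAAAAAAAAD+AAAf4AAAAAAAAAD+AAA/+AAAAAAAAQD+AAA//AAAAAAAA4D+AAA//gAAAAAAA4B8AAB//gAAAAAAAYB4AAB//AAAAAAAAAAgAAB/+AAAAAAAAAAAAAD/8AAAAAAAAAAAAAD/4AAAAAAEAAAAAAD/gAAAAAAOAAAAAAD/AAAAAAAPAAAAAAD+AAAAAAAPAAAAAAB4AAAAAAAPAAAAAABgAAAAAAAPAAAAAAAAADgP8AAAAAAAAAAAAH5/8AAAAAAAAAAAADg/8AAAAAAAAAAAAAAAAAAAAAAAAAAAAAAAA="/>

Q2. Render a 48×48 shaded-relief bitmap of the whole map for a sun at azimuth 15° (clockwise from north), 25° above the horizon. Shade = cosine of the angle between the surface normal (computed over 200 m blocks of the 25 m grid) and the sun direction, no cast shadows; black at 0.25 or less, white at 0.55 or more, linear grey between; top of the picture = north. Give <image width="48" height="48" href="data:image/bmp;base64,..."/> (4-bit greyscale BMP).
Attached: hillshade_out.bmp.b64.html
<image width="48" height="48" href="data:image/bmp;base64,Qk32BAAAAAAAAHYAAAAoAAAAMAAAADAAAAABAAQAAAAAAIAEAAATCwAAEwsAABAAAAAAAAAAAAAAABEREQAiIiIAMzMzAERERABVVVUAZmZmAHd3dwCIiIgAmZmZAKqqqgC7u7sAzMzMAN3d3QDu7u4A////AKqZmZmqqqmZmZmZqqqqq7u6qqq8zd3u7rqpmZmZqpmZmZmaq7qqq7u7u7zd7v///8y6mIiZmZmZmZmqvLupqrvM3e7//////93KmYiJmZmYiZqrzMuYiJmrze/////t3bu7qZmaqZmZmZq7zLqYd3eImrzd3dy7qpmqqqqqqqqZqqu7u6qYd2Znd4iZmZmZmJmZqqu7u7u7u7u7qpmYiId3dmZndnd4d5mZmqu7u8zM3czLqZiJmZmYiHd2ZWZ3ZpmZmavMzd3d3dzLqZmZmaqqmZmHZmZmVZmZiKvM3d3MzLu7qqqqqqq7qqqYdmZVVZmHd3mrzLupmaqqqqu7u7u7uqqYdmZURXd2VVZ4mZh3d4mZmqu7u7u7uqmYd2VUVVVVVVVmZmZVZ4mZmZqru7uqqZmHd2ZVVVVVZ3d2VVVVaImZmZmaqqqpmZiHd3ZmZmZniruodmZ4iZmZmZmZmZmZiIh3d3dmd4iavN3LqqqruqmZmZmYiJmIiHd3d3d3d5q83d3d3d3dy6mZmZmYiJmId3d3d3d4iKq8zLu7zd3cy6mZmZmZmZmId3d3d3iZmZqqqYd4mqq7u6mZmZmImZmIh3d3eImqqpiIdlVVZneJqqmZmZiIiZmYiHd3iZqrqoh3ZlVmVVZ4mZmIiId3iJmZiIiIiZqqupiHd3eIdmVniZiIiHd4iJmZmZmIiIiaqoiIiImqqYd3iIiIiIiIiIiImZmHdmZ4mXeIiImquqmIeImZmZmYiIiIiId2VDNFZ1ZmZ3eJmqqYd4iZmYiHdnd2ZlVUQyESI0RERVVmeJmYh3iJmHdlVVVUMiNFVUMhACIjM0VWZ4iYiIiJiHZlVUQyESNWeHZCACIzRFZnd4iImZmZmId2ZUMiI0VomZh1MkRVZneIiIiZmZmZmYiHdlQ0VmeImZmHZlZ3iId3d3eJmZmZiHd3d2ZniJiIiId3iHeIiId3ZlZnd3d3dlVWeIiJmZiHZlVneIiIeIiIdlVERERVVERWeImamZh2VDRWd6qZiZqqmGVDIiIjMzRWZ3iZmYh2QzRnd8y6qqqpmHZUMyISIzRFVXiZmIh2VWeImd3LqqmId3dmZVQyIjMzRXiZmIh3eJqrvN3LqZh3d3d3d3ZUMzIjRomZmZmZrMzN3suqmZiIiIiHiIdlRDNFaJqZmZmr3e3d75mZqqqpmIiHeId2ZVVnmqqZmZm83czN3YiZq8y6mId3d3ZmZneKu7qZmYmru6qru4mavMy6mHZnd2VWd4mry7mId3eJqYiZqqqqvMuph2ZmdlVWeJq8y6h2RFaJmIiZqrurvLmYd2ZmdmVomZq7updTI1irupqru8u7u6mHd3d3dmeJmZqqmXUyNYvdzMzd3bqruph2d4iHd3iaqpmZh2Q0as3dzN3t3amaqZhmZ4iIh4mqqqmYh1VYvu26qrzLuoiJmZdlZ3iIiJmqqqmZh2ac/9qHeIiHd4iJmYdmd4iImZmZmqmZmIm+/rhmZ3ZlZoiJmYd3eIiJmZmZmqmZmInO7ahmZmZmZg=="/>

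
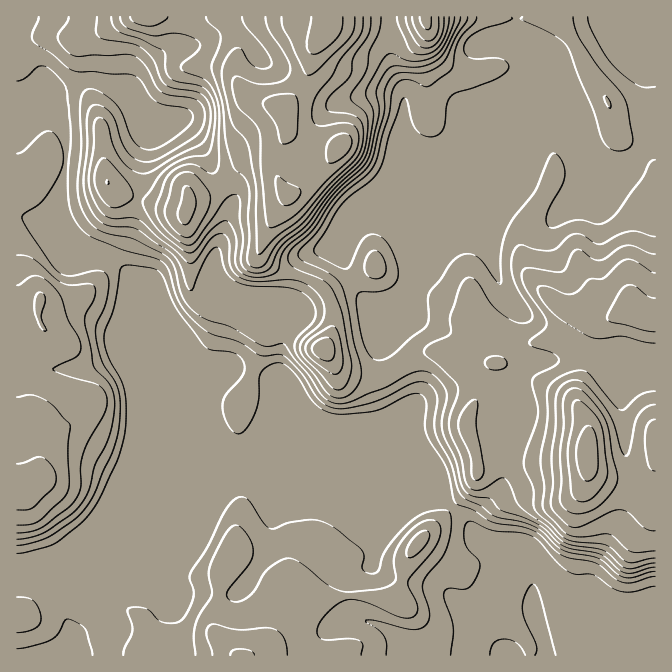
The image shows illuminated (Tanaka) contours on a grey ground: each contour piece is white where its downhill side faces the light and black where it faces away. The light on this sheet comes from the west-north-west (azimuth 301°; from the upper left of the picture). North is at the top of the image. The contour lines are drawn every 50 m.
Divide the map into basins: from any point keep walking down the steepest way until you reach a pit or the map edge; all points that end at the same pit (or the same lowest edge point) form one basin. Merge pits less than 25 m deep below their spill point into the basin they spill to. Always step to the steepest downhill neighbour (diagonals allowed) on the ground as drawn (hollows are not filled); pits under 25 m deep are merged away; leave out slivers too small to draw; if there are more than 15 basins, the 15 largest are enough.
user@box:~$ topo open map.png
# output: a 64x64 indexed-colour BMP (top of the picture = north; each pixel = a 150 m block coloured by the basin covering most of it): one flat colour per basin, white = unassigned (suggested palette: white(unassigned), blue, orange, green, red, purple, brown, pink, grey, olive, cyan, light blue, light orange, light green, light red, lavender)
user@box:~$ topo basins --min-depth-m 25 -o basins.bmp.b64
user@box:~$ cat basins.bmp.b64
<image width="64" height="64" href="data:image/bmp;base64,Qk12CAAAAAAAAHYAAAAoAAAAQAAAAEAAAAABAAQAAAAAAAAIAAATCwAAEwsAABAAAAAAAAAA////ALR3HwAOf/8ALKAsACgn1gC9Z5QAS1aMAMJ34wB/f38AIr28AM++FwDox64AeLv/AIrfmACWmP8A1bDFACIiIiIiIiIiIiIiERERERERERERERERERERERERERERIiIiIiIiIiIiIiEREREREREREREREREREREREREREREiIiIiIiIiIiIiERERERERERERERERERERERERERERESIiIiIiIiIiIiIRERERERERERERERERERERERERERERIiIiIiIiIiIiIhEREREREREREREREREREREREREREREiIiIiIiIiIiIiERERESERERERERERERERERERERERESIiIiIiIiIiIiIRERESIiIiIiIRERERERERERERERERIiIiIiIiIiIiIhERESIiIiIiIiEREREREREREREREREiIiIiIiIiIiIiIREiIiIiIiIiIRERERERERERERERESIiIiIiIiIiIiIhEiIiIiIiIiIhERERERERERERERERIiIiIiIiIiIiIiIiIiIiIiIiIiIREREREREREREREREiIiIiIiIiIiIiIiIiIiIiIiIiIhERERERERERERERESIiIiIiIiIiIiIiIiIiIiIiIiIiIRERERERERERERERIiIiIiIiIiIiIiIiIiIiIiIiIiIiEREREREREREREREiIiIiIiIiIiIiIiIiIiIiIiIiIiIhERERERERERERESIiIiIiIiIiIiIiIiIiIiIiIiIiIiIRERERERERERERIiIiIiIiIiIiIiIiIiIiIiIiIiIiIiEREREREREREREiIiIiIiIiIiIiIiIiIiIiIiIiIiIiIhERERERERERESIiIiIiIiIiIiIiIiIiIiIiIiIiIiIiERERERERERERIiIiIiIiIiIiIiIiIiIiIiIiIiIiIiIREREREREREREiIiIiIiIiIiIiIiIiIiIiIiIiIiIiIhERERERERERESIiIiIiIiIiIiIiIiIiIiIiIiIiIiIiERERERERERERIiIiIiIiIiIiIiIiIiIiIiIiIiIiIiEREREREREREREiIiIiIiIiIiIiIiIiIiIiIiIiIiIiIRERERERERERESIiIiIiIiIiIiIiIiIiIiIiIiIiIiIhERERERERERERIiIiIiIiIiIiIiIiIiIiIiIiIiIiIiIREREREREREREiIiIiIiIiIiIiIiIiIiIiIiIiIiIiIhERERERERERESIiIiIiIiIiIiIiIiIiIiIiIiIiIiIiIRERERERERERIiIiIiIiIiIiIiIiIiIiIiMzMyIiIiIhEREREREREREiIiIiIiIiIiIiIiIiIiIiMzMzMiIiIjMRERERERERESIiIiIiIiIiIiIiIiIiIiMzMzMzMzMzMzERERERERERIiIiIiIiIiIiIiIiIiIREzMzMzMzMzMzMzMREREREREiIiIiIiIiIiIiIiIhERERMzMzMzMzMzMzMzMzERERESIiIiIiIiIiIiIiEREREREzMzMzMzMzMzMzMzMRERERESIiIiIiIiIiIRERERERETMzMzMzMzMzMzMzMzMzMTMRERIiIiIiIiIRERERERETMzMzMzMzMzMzMzMzMzMzMxERERIiIiIiIhERERERERMzMzMzMzMzMzMzMzMzMzMzERERESIiIiIhERERERERMzMzMzMzMzMzMzMzMzMzMzMREREREiIiIiEREREREzMzMzMzMzMzMzMzMzMzMzMzMxERERESIiIiIRERERMzMzMzMzMzMzMzMzMzMzMzMzMzEREREREiIiIhERERMzMzMzMzMzMzMzMzMzMzMzMzMzMRERERESIiIiERERETMzMzMzMzMzMzMzMzMzMzMzMzMxERERERIiIiIRERERMzMzMzMzMzMzMzMzMzMzMzMzMzEREREREiIiIhERERETMzMzMzMzMzMzMzMzMzMzMzMzMRERERESIiIiERERERMzMzMzMzMzMzMzMzMzMzMzMzMxERERERIiERERERERETMzMzMzMzMzMzMzMzMzMzMzMzEREREREREREREREREREzMzMzMzMzMzMzMzMzMzMzMzMRERERERERERERERERERMzMzMzMzMzMzMzMzMzMzMzMxERERERERERERERERERETMzMzMzMzMzMzMzMzMzMzMzEREREREREREREREREREREzMzMzMzMzMzMzMzMzMzMzMREREREREREREREREREREzMzMzMzMzMzMzMzMzMzMzMxERERERERERERERERERMzMzMzMzMzMzMzMzMzMzMzMzERERERERERERERERERMzMzMzMzMzMzMzMzMzMzMzMzMREREREREREREREREREzMzMzMzMzMzMzMzMzMzMzMzMxERERERERERERERERETMzMzMzMzMzMzMzMzMzMzMzMzERERERERERERERERERMzMzMzMzMzMzMzMzMzMzMzMzMRERERERERERERERERETMzMzMzMzMzMzMzMzMzMzMzMxEREREREREREREREREREzMzMzMzMzMzMzMzMzMzMzMzERERERERERERERERERETMzMzMzMzMzMzMzMzMzMzMzMRERERERERERERERERERMzMzMzMzMzMzMzMzMzMzMzMxERERERERERERERERERETMzMzMzMzMzMzMzMzMzMzMzERERERERERERERERERERMzMzMzMzMzMzMzMzMzMzMzMRERERERERERERERERERETMzMzMzMzMzMzMzMzMzMzMxERERERERERERERERERERMzMzMzMzMzMzMzMzMzMzMz"/>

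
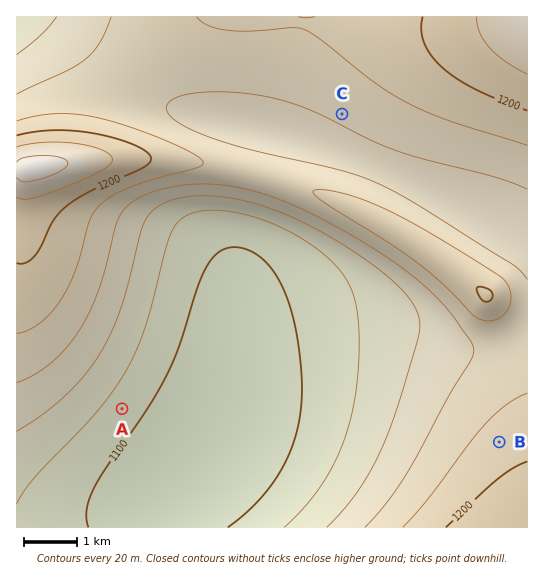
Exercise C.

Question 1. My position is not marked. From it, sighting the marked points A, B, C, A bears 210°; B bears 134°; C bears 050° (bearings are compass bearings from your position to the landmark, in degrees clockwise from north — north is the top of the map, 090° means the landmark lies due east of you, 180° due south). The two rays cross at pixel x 245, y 196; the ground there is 1150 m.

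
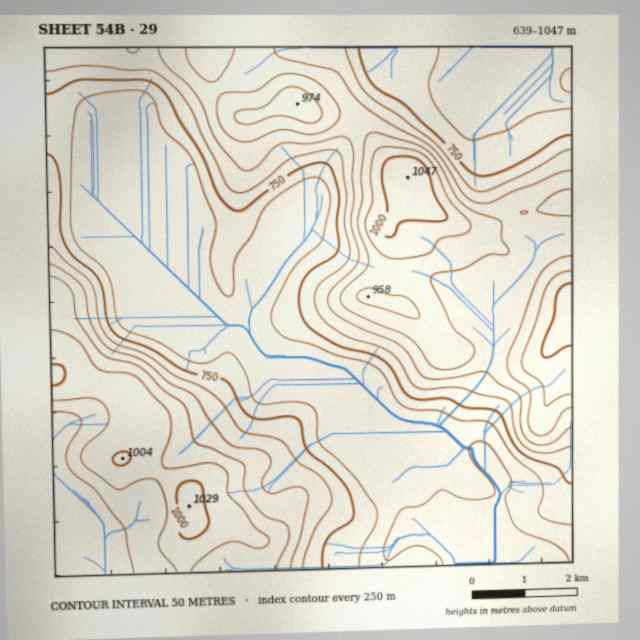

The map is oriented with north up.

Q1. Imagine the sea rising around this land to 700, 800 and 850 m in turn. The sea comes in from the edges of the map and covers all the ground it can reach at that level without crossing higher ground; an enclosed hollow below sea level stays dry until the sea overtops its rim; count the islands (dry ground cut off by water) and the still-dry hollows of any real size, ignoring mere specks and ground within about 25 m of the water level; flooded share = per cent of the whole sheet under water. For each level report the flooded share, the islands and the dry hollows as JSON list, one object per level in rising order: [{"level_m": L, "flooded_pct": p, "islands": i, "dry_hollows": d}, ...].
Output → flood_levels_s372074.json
[{"level_m": 700, "flooded_pct": 31, "islands": 0, "dry_hollows": 0}, {"level_m": 800, "flooded_pct": 52, "islands": 0, "dry_hollows": 0}, {"level_m": 850, "flooded_pct": 60, "islands": 0, "dry_hollows": 0}]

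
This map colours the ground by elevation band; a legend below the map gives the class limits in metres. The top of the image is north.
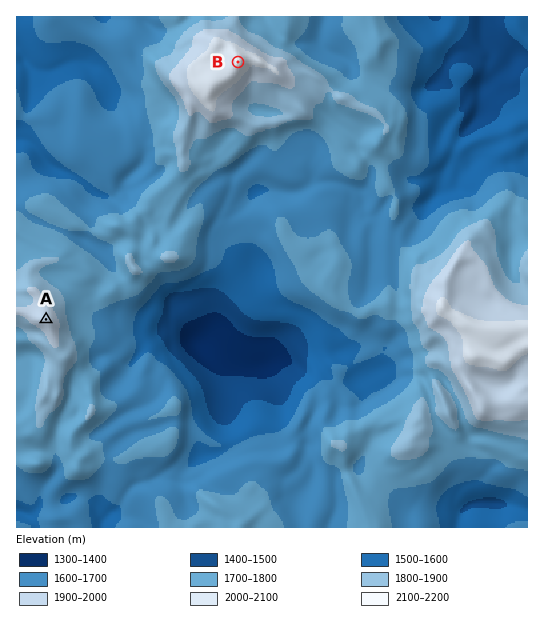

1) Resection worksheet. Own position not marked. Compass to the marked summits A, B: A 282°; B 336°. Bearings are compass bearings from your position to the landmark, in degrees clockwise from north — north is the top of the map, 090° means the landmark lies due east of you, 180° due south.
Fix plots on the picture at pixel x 385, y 391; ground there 1610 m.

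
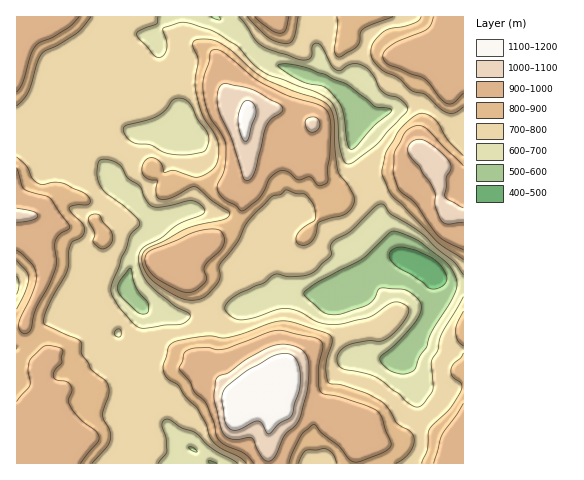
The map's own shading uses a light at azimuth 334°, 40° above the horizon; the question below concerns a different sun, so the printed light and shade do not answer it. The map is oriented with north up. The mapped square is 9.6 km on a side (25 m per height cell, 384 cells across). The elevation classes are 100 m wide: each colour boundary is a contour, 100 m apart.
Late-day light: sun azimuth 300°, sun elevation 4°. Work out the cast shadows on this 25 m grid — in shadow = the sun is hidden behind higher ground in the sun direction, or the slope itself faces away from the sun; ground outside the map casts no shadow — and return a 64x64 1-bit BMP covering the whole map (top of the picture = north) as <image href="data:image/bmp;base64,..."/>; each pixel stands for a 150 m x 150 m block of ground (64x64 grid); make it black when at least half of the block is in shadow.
<image width="64" height="64" href="data:image/bmp;base64,Qk0+AgAAAAAAAD4AAAAoAAAAQAAAAEAAAAABAAEAAAAAAAACAAATCwAAEwsAAAIAAAAAAAAA////AAAAAAAA///+D///8AD///uP///wAH//4/////AAP+/h////8AAfz8H////wAD//gf///+AB//4A////4AP//gB////gA//8AD///+AH//gAD///wAP/gAAB///AB/8AAAH//+AP/wAAAf//4B/+AAAB///gD/+AAAH//+AH/8AAAP//8AP/4AAAH//wf//gAAAf//h///AAAAH/+H///AD4Hgf4P///g///g/g///+P///B/D///z////D+H//+/////f4f//3//////w//8P//////D//gf/////8P/+B//////w//wH/+f//+B//AP/g///wf/8Af8D//+T//8A/g///yP//4B8f//+AP+fwD////4Afg/gH////AB/D/+P///8AH4f/4////gA/j7/B///8AHR/H4H///gD4H8PAP//8BfA/gAA///wH4D8cAH///A/MPggAf//8DwA+AAB///wPwD8PwH///A/AB//gf//4D4AH/+B/7/gfgf//4H+f8DkB///gfx/gEQP//8B+D8AAH///wHwPgAP//9+AMA8fB////4AAD/8D////gAQH/gP///8APA/8Yf///gD+//nA///4Af3/54D///gD8//CAH//+APv/8AAf//4AY//wAB//nwAB/nAAB/8+AAH8PgAB/58AAfA/AAB/jwAB4D8AA=="/>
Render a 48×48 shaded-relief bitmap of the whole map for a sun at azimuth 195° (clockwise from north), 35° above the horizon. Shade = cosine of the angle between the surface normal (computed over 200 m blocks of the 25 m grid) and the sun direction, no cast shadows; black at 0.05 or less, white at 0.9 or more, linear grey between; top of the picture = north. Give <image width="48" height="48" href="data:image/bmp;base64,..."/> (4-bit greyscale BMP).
<image width="48" height="48" href="data:image/bmp;base64,Qk32BAAAAAAAAHYAAAAoAAAAMAAAADAAAAABAAQAAAAAAIAEAAATCwAAEwsAABAAAAAAAAAAAAAAABEREQAiIiIAMzMzAERERABVVVUAZmZmAHd3dwCIiIgAmZmZAKqqqgC7u7sAzMzMAN3d3QDu7u4A////AJmqmZu6q6mqqYnP//27iqmqzczMypmImZmpmau6q6q6iJvv/+y7mqq87czLqZmYmZqZmZmYmru4as7u/9vLmrve66qpeJmYiJmZmXVHmruWne7M7t27urzduZmWWJmXeZqZl1NYmZl3zdzLzc27y6zLmZhleYiHaYmYdlaJmZmJy7vbuqu6upq5h2Q1h1Z4dmiId4mqmZmby73bqpqqqZmGQzNGZEZ5lleIiJqpmZmsu87KeJmqqZhSM1Z1NHiKqIiod4h4iZmqrNypVYmaqYdVZnZDRoibqqqpiId4mpmavMqZdVaJmGZ3YzM0eJmqqqmZmIiJqYmZqqmIh1RXdld3Q0VomJqZmZdoh3mZmHiZmHZlZ3ZUM1iHiZmqmZl4mahlVomIdpmZl1M0REVlM1ZnrN3cupmIqsx1V4h3eKh3dmZWZDNEQzImm93dy6mXmruIiZmaqmQ0RGiIdUMzIzISNXmru6mWeomZmZqqpzVVV5mYVEMzRDEjNERYmpmYV2ipmZmpY2iaztuYd3ZDMiR4h2VFVnmZdme6mZmYRIq+/+yqq7qXVWiZmZl1RHh4hoe7mZmYV6vv/+y6vMzLqqqZmZmYZnU1iLmrmZmYmq3/7buZq8zMzdy6qpmZdkJGm8yqmZmZmq3tupiJmau83d3LqpmXVEaszd6oiJmZmru6mZmrqZmry7u7u6mXVovv7uyYeZmZmrU0eJq7qZmaqqqqq7qZrN7//8qpmqmamaQAJGiJmZmZmaqaqqurzu///qqqu6mZmblCEjNFeZmZmZmbzKmqve//26qqp4mZmZiHQxEkaamZmZmavLmazv/sqpmYRImZhja8p1Rnm8uZmZmru7us7u7KqYh1SKmXUkru7cu83ty5mZq8uqvO3e2pmXQzeZl0JJ3d7d3N7by6mqvKiJrNzuupmUI1d4hjWt26q7u7uqqqq9zJaJmrzcqqmVaIeJlmrey5eJmXiqmrze24Z5may6qqmFiYmqh63cqZd4iIiqqs3cyoZWmaqqq6hVeIqpid7Jl1REV5mrqay6uYU0aJmqunMXiaqZm8uWUyI0R6q7qZqqqXNWRYeaphFJu6qYiql0M1d3eby7mZmZmWR4dWZoYhWLuqmGeZh4mZmZvdy7mZmZqVR4l1VEMlmbqZmImpm93cqb3uy6mamZmEN5mXVDNYmqmZmaupq8zMus3cupmJmYdBOKqZhneKy6mZmbuZmqqrvdzKqHZ4dDEAOKq83Km+7MmZmrqZmZmazdu6l1RTEAABervO7bvezKmZmqqpmZmau7qpiGMAAABIvLvNzM3sq4mZmZmZmZmYmqmJlzAAE1mr7Lzd3u7KmnmZmZmZmpl2mal5cwAmi+297d7d7typmXmqmZmZmZdWiZqGIAOt7+vNzdy7u6qZmYq8uZmZmYRHmppyADvv/brcq6qXZ4mZmZrNy6mZiGWbqZdAA67u6pvbmpmXVEWJmZm8zLqYd4vLdUMSWd7vyZu6mqqodkRpmZmazbmYd6zIQhAVm+7+qJqpq8upiGVpmQ=="/>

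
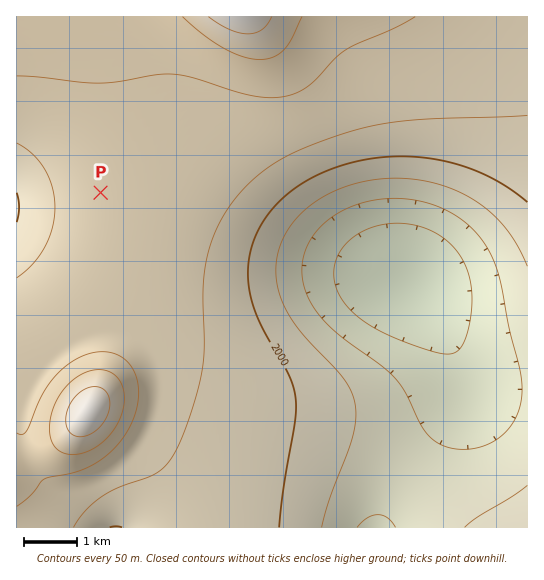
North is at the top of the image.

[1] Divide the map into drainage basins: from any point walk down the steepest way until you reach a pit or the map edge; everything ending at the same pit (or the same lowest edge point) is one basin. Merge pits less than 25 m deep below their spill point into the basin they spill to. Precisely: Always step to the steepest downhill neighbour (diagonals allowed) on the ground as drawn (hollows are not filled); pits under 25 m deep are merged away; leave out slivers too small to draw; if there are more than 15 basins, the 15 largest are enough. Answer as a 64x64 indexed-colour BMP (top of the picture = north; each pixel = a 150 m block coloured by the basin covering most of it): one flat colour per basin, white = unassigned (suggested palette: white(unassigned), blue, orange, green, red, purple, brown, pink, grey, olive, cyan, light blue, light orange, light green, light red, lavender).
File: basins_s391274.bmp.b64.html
<image width="64" height="64" href="data:image/bmp;base64,Qk12CAAAAAAAAHYAAAAoAAAAQAAAAEAAAAABAAQAAAAAAAAIAAATCwAAEwsAABAAAAAAAAAA////ALR3HwAOf/8ALKAsACgn1gC9Z5QAS1aMAMJ34wB/f38AIr28AM++FwDox64AeLv/AIrfmACWmP8A1bDFAERERERERERERERDMzMzMzMzMzMzMzMzMzMzMzMRERERREREREREREREREMzMzMzMzMzMzMzMzMzMzMzMRERERFEREREREREREREMzMzMzMzMzMzMzMzMzMzMzMREREREUREREREREREREQzMzMzMzMzMzMzMzMzMzMzERERERERRERERERERERERDMzMzMzMzMzMzMzMzMzMzERERERERFERERERERERERDMzMzMzMzMzMzMzMzMzMzEREREREREURERERERERERDMzMzMzMzMzMzMzMzMzMzERERERERERREREREREREREMzMzMzMzMzMzMzMzMzMxERERERERERERREREREREREMzMzMzMzMzMzMzMzMzMRERERERERERERERREREREREMzMzMzMzMzMzMzMzMzEREREREREREREREREURERERDMzMzMzMzMzMzMzMzMRERERERERERERERERERFERERDMzMzMzMzMzMzMzMRERERERERERERERERERERERRERDMzMzMzMzMzMxEREREREREREREREREREREREREREUQzMzMzMzMzMREREREREREREREREREREREREREREREREzMzMzMzMxERERERERERERERERERERERERERERERERERMzMzMzEREREREREREREREREREREREREREREREREREREREREREREREREREREREREREREREREREREREREREREREREREREREREREREREREREREREREREREREREREREREREREREREREREREREREREREREREREREREREREREREREREREREREREREREREREREREREREREREREREREREREhERERERERERERERERERERERERERERERERERERERERESIRERERERERERERERERERERERERERERERERERERERERIiEREREREREREREREREREREREREREREREREREREREREiIiERERERERERERERERERERERERERERERERERERERESIiIhERERERERERERERERERERERERERERERERERERERIiIiIREREREREREREREREREREREREREREREREREREREiIiIiERERERERERERERERERERERERERERERERERERESIiIiIRERERERERERERERERERERERERERERERERERERIiIiIiEREREREREREREREREREREREREREREREREREREiIiIiIhERERERERERERERERERERERERERERERERERESIiIiIiERERERERERERERERERERERERERERERERERERIiIiIiIhEREREREREREREREREREREREREREREREREREiIiIiIiERERERERERERERERERERERERERERERERERESIiIiIiIhERERERERERERERERERERERERERERERERERIiIiIiIiEREREREREREREREREREREREREREREREREREiIiIiIiIhERERERERERERERERERERERERERERERERESIiIiIiIiERERERERERERERERERERERERERERERERERIiIiIiIiIREREREREREREREREREREREREREREREREREiIiIiIiIhERERERERERERERERERERERERERERERERESIiIiIiIiIRERERERERERERERERERERERERERERERERIiIiIiIiIhEREREREREREREREREREREREREREREREREiIiIiIiIiERERERERERERERERERERERERERERERERESIiIiIiIiIRERERERERERERERERERERERERERERERERIiIiIiIiIhEREREREREREREREREREREREREREREREREiIiIiIiIiERERERERERERERERERERERERERERERERESIiIiIiIiIRERERERERERERERERERERERERERERERERIiIiIiIiIhEREREREREREREREREREREREREREREREREiIiIiIiIiERERERERERERERERERERERERERERERERESIiIiIiIiIRERERERERERERERERERERERERERERERERIiIiIiIiIhEREREREREREREREREREREREREREREREREiIiIiIiIiERERERERERERERERERERERERERERERERESIiIiIiIiIRERERERERERERERERERERERERERERERERIiIiIiIiIhEREREREREREREREREREREREREREREREREiIiIiIiIiERERERERERERERERERERERERERERERERESIiIiIiIiERERERERERERERERERERERERERERERERERIiIiIiIiIREREREREREREREREREREREREREREREREREiIiIiIiIhERERERERERERERERERERERERERERERERESIiIiIiIiERERERERERERERERERERERERERERERERERIiIiIiIiIREREREREREREREREREREREREREREREREREiIiIiIiIhERERERERERERERERERERERERERERERERESIiIiIiIiERERERERERERERERERERERERERERERERERIiIiIiIiIREREREREREREREREREREREREREREREREREiIiIiIiIhERERERERERERERERERERERERERERERERESIiIiIiIiERERERERERERERERERERERERERERERERER"/>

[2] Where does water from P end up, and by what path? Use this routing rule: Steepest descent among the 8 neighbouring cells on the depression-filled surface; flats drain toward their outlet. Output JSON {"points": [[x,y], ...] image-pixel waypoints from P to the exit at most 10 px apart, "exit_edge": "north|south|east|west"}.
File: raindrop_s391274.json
{"points": [[101, 193], [90, 194], [79, 194], [69, 194], [58, 194], [47, 194], [37, 194], [26, 194], [17, 194]], "exit_edge": "west"}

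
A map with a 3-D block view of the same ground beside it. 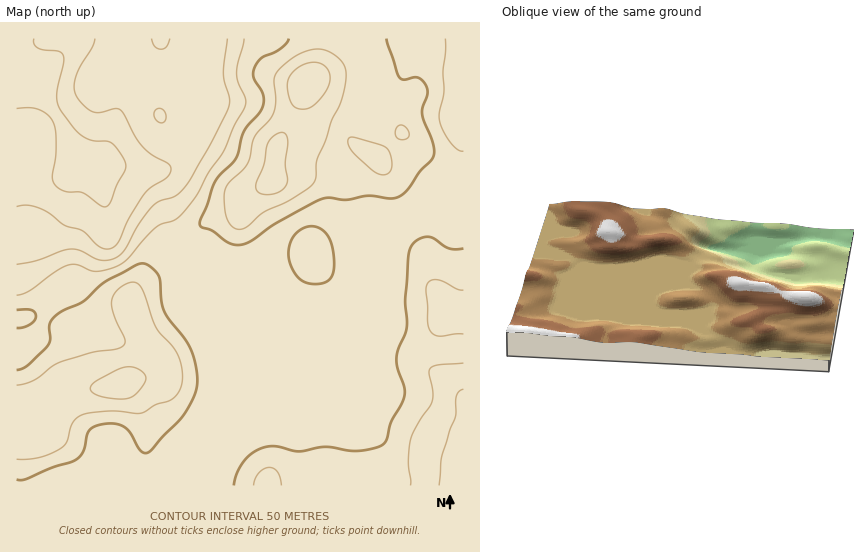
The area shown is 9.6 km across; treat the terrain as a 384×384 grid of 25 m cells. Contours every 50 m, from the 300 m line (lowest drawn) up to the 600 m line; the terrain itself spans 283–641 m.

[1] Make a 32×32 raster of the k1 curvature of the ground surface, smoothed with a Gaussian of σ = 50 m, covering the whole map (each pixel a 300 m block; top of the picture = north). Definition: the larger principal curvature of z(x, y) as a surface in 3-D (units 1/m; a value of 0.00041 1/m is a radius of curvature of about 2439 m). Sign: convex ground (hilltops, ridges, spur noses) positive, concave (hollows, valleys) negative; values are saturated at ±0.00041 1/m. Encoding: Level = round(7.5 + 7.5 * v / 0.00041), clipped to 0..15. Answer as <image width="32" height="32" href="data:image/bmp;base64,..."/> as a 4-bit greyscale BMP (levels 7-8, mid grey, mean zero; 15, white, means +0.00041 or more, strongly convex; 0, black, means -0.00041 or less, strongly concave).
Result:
<image width="32" height="32" href="data:image/bmp;base64,Qk12AgAAAAAAAHYAAAAoAAAAIAAAACAAAAABAAQAAAAAAAACAAATCwAAEwsAABAAAAAAAAAAAAAAABEREQAiIiIAMzMzAERERABVVVUAZmZmAHd3dwCIiIgAmZmZAKqqqgC7u7sAzMzMAN3d3QDu7u4A////ALd3h4eIh3iIv9mHeLuod6zLeJiImoeIqK3rqryompiuz93YeKt3eLmbuZqod3monovshXasd4m5eId4h3d5uIyJ3IZVu4iZiIiIiId3maqcqb7cuumbh3iIiIiHiIeYftqL7//ZraiIiIiIiId2iI6+qKzf/t6piIiIeIiId5rMScypm8vOmIiIh3iIiIrcqHiZiIin3ZiIiHiIiIiLyYeGiYho2/qYiIeIiIiIiKyX26unav+niIiHiIiIiHaMuf6b3az8V3iIeIiIiIiIm6x9p2ve+3d4d4iIiIh4iKvKWey87/yoh3iIiLvIeHe+t4id7bz8uoeIiIm+yHiIzJeIi9g1/omHiYiKz6h4ibqIeJnHJO+ax43Iec+oiImqiHmpqWi+quyv+HmrmHiIi5aruJl4jcm+vft4iHh3iHuWqoeIeIu4i9vf+4eKhqqah6lniIiahmnv7v/+zNvLiGeqd4iHeHd5us7puWab65iIq4iId4qqiIad+Jh4z8ic3KuIiGebu4eJvfuanOrM76ermJt4q9uIisv9moumr+lnmpicqrzah3iW37t7hp7KV4ibvbqryodGlJ/cmmea3ZiHi+6Xiamqmcq+7rl5uL6oh2jPqJmHiJvt///rm6etd4h4ntmHd3aJ24nf26yXrImrynrZd3iIhr53rJebeKyn"/>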